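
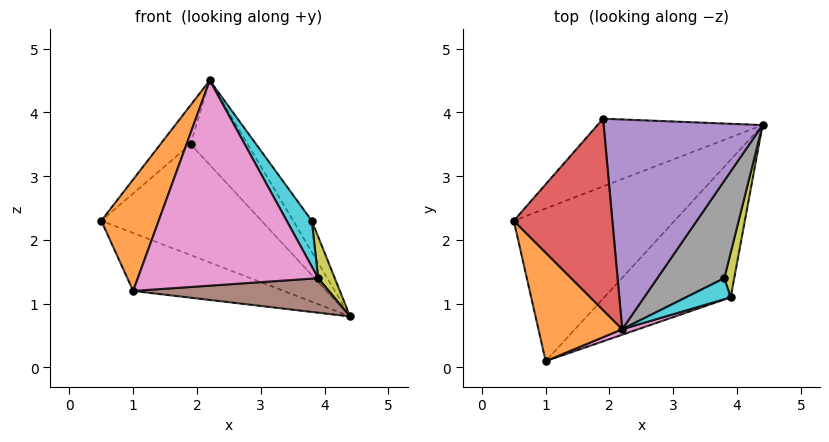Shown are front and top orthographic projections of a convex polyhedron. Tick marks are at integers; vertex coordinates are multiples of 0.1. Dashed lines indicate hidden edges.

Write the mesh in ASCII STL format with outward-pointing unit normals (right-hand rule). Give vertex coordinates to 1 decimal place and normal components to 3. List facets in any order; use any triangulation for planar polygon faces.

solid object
 facet normal -0.444 0.318 -0.838
  outer loop
   vertex 1.0 0.1 1.2
   vertex 0.5 2.3 2.3
   vertex 4.4 3.8 0.8
  endloop
 endfacet
 facet normal -0.851 -0.377 0.366
  outer loop
   vertex 2.2 0.6 4.5
   vertex 0.5 2.3 2.3
   vertex 1.0 0.1 1.2
  endloop
 endfacet
 facet normal -0.467 0.755 -0.461
  outer loop
   vertex 1.9 3.9 3.5
   vertex 4.4 3.8 0.8
   vertex 0.5 2.3 2.3
  endloop
 endfacet
 facet normal -0.730 0.137 0.670
  outer loop
   vertex 1.9 3.9 3.5
   vertex 0.5 2.3 2.3
   vertex 2.2 0.6 4.5
  endloop
 endfacet
 facet normal 0.713 0.262 0.650
  outer loop
   vertex 1.9 3.9 3.5
   vertex 2.2 0.6 4.5
   vertex 4.4 3.8 0.8
  endloop
 endfacet
 facet normal 0.149 -0.241 -0.959
  outer loop
   vertex 3.9 1.1 1.4
   vertex 1.0 0.1 1.2
   vertex 4.4 3.8 0.8
  endloop
 endfacet
 facet normal 0.324 -0.946 0.025
  outer loop
   vertex 3.9 1.1 1.4
   vertex 2.2 0.6 4.5
   vertex 1.0 0.1 1.2
  endloop
 endfacet
 facet normal 0.756 0.200 0.623
  outer loop
   vertex 3.8 1.4 2.3
   vertex 4.4 3.8 0.8
   vertex 2.2 0.6 4.5
  endloop
 endfacet
 facet normal 0.977 -0.146 0.157
  outer loop
   vertex 3.8 1.4 2.3
   vertex 3.9 1.1 1.4
   vertex 4.4 3.8 0.8
  endloop
 endfacet
 facet normal 0.717 -0.634 0.291
  outer loop
   vertex 3.8 1.4 2.3
   vertex 2.2 0.6 4.5
   vertex 3.9 1.1 1.4
  endloop
 endfacet
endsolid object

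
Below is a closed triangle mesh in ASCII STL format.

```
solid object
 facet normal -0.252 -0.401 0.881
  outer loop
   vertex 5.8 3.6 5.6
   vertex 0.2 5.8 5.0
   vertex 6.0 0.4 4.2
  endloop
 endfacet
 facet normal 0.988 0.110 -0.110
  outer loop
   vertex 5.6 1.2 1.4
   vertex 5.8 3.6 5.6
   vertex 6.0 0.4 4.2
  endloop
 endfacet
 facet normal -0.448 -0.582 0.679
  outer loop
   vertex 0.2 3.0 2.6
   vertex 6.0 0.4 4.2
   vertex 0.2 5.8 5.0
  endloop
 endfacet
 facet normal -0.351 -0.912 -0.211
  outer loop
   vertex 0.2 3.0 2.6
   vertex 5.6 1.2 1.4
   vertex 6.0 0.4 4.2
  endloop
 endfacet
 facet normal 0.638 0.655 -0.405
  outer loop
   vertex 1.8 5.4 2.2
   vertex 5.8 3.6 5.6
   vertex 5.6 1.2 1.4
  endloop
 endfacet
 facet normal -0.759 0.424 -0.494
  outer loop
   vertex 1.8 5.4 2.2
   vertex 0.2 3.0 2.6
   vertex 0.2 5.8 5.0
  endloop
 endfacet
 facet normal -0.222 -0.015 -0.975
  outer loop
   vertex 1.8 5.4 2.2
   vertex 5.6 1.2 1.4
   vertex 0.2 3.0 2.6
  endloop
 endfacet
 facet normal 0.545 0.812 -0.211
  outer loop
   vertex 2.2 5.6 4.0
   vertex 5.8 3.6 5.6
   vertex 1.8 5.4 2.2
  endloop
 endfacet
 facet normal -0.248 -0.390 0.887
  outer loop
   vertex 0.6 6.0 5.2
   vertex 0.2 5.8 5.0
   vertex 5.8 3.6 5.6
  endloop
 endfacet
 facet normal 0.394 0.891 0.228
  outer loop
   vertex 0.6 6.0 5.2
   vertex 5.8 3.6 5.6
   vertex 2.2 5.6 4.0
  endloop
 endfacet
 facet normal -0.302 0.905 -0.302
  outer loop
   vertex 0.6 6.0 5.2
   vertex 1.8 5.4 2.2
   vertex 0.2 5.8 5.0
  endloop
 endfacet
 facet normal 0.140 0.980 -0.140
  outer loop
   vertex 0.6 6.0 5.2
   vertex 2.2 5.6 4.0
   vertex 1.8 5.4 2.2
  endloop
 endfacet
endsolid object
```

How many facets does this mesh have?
12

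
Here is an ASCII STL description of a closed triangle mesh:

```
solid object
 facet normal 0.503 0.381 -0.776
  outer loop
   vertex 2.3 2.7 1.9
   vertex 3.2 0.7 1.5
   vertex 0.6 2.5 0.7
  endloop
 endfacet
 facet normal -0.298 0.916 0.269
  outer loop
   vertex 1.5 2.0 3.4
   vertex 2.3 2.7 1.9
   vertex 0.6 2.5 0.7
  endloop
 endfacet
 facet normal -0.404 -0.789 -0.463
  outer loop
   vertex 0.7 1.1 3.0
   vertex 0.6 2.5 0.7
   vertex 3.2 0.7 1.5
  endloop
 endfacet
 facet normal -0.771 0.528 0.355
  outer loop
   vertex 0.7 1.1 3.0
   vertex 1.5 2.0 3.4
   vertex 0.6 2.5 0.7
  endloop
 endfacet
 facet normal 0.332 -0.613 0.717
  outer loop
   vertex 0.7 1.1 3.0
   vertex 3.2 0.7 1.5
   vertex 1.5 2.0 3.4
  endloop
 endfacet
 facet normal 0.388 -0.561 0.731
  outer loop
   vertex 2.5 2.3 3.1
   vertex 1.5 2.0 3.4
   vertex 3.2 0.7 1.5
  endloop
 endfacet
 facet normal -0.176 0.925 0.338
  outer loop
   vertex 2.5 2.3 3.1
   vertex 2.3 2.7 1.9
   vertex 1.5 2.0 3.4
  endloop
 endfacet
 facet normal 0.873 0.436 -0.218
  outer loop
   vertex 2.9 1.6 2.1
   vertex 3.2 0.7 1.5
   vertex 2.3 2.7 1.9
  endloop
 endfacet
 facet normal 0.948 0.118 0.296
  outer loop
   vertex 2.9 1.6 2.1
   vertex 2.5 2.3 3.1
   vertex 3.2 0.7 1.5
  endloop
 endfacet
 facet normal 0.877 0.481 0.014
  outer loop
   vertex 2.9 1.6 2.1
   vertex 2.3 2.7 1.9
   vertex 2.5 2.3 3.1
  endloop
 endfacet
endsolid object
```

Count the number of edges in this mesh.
15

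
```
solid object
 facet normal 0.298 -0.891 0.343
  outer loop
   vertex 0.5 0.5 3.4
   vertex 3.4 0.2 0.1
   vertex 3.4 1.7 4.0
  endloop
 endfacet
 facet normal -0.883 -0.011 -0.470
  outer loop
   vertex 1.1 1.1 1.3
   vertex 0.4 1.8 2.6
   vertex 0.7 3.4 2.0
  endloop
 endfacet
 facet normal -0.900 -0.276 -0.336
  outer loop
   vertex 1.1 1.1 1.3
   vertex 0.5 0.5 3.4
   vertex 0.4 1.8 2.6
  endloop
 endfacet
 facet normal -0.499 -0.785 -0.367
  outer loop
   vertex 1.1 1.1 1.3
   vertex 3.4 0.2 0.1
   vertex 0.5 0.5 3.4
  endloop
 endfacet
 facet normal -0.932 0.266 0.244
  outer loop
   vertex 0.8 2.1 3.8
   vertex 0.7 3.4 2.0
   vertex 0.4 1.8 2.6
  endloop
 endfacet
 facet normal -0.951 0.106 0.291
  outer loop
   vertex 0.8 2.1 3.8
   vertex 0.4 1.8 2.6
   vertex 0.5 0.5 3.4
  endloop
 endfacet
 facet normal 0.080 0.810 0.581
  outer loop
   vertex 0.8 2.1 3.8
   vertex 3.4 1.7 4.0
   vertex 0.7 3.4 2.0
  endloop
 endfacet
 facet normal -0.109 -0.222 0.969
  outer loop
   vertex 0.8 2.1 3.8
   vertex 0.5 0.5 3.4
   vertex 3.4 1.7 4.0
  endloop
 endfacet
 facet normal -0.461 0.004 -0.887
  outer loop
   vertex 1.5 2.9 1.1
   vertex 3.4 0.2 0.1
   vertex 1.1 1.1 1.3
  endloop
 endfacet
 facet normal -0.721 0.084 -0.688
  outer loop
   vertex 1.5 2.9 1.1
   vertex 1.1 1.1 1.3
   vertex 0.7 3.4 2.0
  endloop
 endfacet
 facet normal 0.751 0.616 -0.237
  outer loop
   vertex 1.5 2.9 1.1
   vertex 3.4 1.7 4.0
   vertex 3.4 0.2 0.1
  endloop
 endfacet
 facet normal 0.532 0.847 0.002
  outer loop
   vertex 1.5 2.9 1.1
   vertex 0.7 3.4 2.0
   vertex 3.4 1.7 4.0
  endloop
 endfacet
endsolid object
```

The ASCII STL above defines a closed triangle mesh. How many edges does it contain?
18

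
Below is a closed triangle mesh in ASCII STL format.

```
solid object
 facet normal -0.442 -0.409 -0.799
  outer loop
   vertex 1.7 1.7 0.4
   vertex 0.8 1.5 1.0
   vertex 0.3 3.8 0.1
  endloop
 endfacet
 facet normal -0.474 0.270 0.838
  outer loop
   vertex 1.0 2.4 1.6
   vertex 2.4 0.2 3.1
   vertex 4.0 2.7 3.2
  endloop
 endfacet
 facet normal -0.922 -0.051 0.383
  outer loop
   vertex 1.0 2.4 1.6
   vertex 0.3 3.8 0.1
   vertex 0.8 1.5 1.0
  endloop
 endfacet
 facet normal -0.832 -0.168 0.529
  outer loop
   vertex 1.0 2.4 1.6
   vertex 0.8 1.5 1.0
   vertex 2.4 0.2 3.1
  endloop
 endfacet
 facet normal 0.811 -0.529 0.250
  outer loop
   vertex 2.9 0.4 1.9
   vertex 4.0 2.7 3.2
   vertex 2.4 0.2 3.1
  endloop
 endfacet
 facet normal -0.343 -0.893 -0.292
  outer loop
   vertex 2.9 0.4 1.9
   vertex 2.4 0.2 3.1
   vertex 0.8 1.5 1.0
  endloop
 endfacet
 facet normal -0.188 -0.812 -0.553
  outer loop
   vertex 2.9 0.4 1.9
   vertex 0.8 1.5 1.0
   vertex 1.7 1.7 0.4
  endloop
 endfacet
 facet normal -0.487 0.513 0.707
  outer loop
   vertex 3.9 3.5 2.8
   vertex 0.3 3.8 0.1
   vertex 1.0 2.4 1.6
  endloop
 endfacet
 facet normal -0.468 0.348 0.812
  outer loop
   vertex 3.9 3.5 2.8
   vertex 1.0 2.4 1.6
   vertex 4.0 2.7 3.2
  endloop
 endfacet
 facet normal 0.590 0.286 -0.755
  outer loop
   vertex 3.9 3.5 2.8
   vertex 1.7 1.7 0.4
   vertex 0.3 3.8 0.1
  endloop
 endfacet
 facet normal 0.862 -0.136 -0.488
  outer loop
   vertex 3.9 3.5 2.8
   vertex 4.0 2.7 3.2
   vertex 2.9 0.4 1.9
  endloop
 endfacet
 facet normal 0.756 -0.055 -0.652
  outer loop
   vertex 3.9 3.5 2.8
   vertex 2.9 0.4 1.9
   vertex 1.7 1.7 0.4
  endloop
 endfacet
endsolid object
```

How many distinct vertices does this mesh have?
8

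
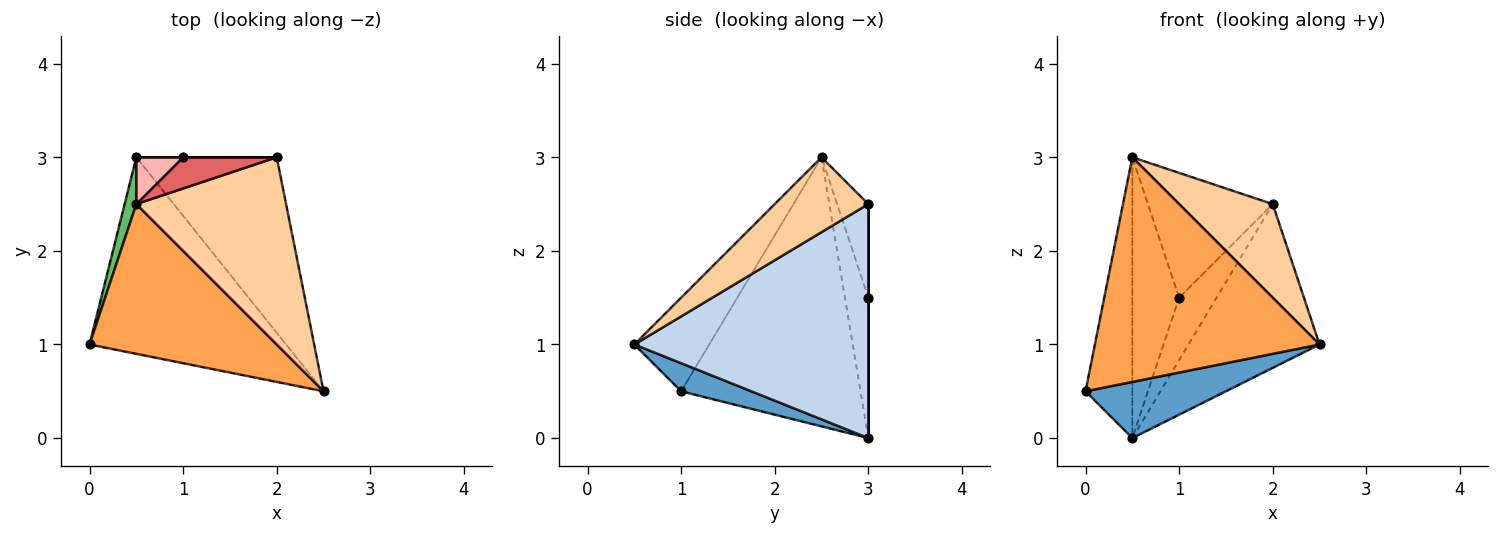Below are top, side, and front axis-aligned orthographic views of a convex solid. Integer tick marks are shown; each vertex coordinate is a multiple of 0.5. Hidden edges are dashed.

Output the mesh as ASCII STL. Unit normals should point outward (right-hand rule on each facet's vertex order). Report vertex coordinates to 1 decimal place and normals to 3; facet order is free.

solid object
 facet normal 0.136 -0.272 -0.953
  outer loop
   vertex 0.5 3.0 0.0
   vertex 2.5 0.5 1.0
   vertex 0.0 1.0 0.5
  endloop
 endfacet
 facet normal 0.773 0.433 -0.464
  outer loop
   vertex 0.5 3.0 0.0
   vertex 2.0 3.0 2.5
   vertex 2.5 0.5 1.0
  endloop
 endfacet
 facet normal -0.267 -0.802 0.535
  outer loop
   vertex 0.5 2.5 3.0
   vertex 0.0 1.0 0.5
   vertex 2.5 0.5 1.0
  endloop
 endfacet
 facet normal 0.408 -0.408 0.816
  outer loop
   vertex 0.5 2.5 3.0
   vertex 2.5 0.5 1.0
   vertex 2.0 3.0 2.5
  endloop
 endfacet
 facet normal -0.967 0.252 0.042
  outer loop
   vertex 0.5 2.5 3.0
   vertex 0.5 3.0 0.0
   vertex 0.0 1.0 0.5
  endloop
 endfacet
 facet normal 0.000 1.000 0.000
  outer loop
   vertex 1.0 3.0 1.5
   vertex 2.0 3.0 2.5
   vertex 0.5 3.0 0.0
  endloop
 endfacet
 facet normal -0.236 0.943 0.236
  outer loop
   vertex 1.0 3.0 1.5
   vertex 0.5 2.5 3.0
   vertex 2.0 3.0 2.5
  endloop
 endfacet
 facet normal -0.442 0.885 0.147
  outer loop
   vertex 1.0 3.0 1.5
   vertex 0.5 3.0 0.0
   vertex 0.5 2.5 3.0
  endloop
 endfacet
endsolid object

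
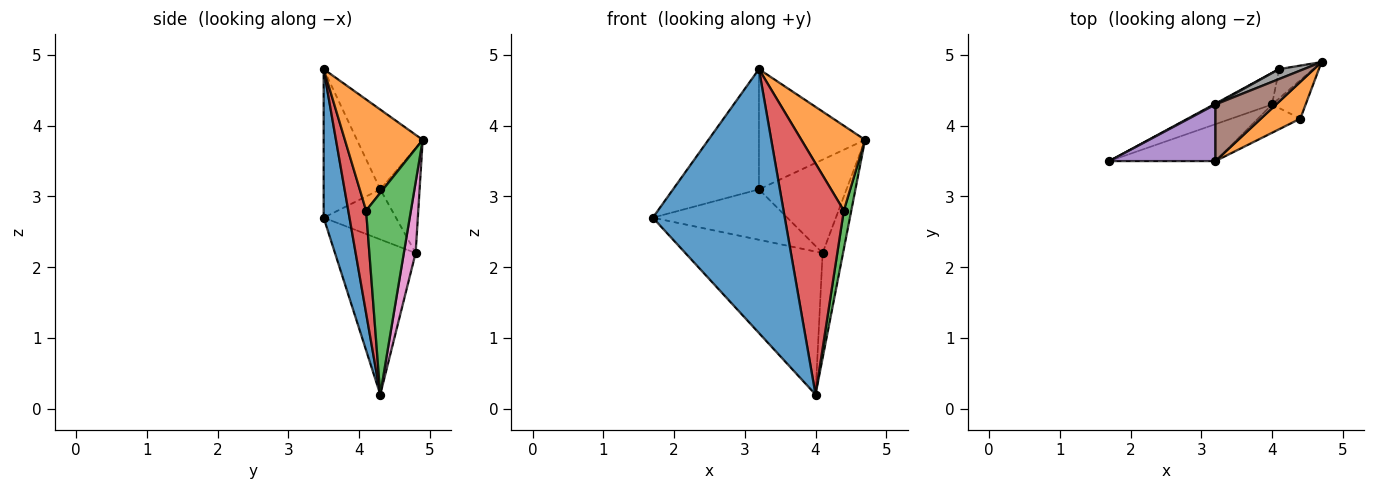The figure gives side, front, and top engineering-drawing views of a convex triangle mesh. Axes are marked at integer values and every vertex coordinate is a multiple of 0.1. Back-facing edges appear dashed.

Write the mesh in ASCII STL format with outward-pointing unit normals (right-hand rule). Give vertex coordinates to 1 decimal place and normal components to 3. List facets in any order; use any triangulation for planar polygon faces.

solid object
 facet normal 0.190 -0.972 -0.136
  outer loop
   vertex 4.0 4.3 0.2
   vertex 3.2 3.5 4.8
   vertex 1.7 3.5 2.7
  endloop
 endfacet
 facet normal 0.746 -0.611 0.265
  outer loop
   vertex 4.4 4.1 2.8
   vertex 4.7 4.9 3.8
   vertex 3.2 3.5 4.8
  endloop
 endfacet
 facet normal 0.973 -0.162 -0.162
  outer loop
   vertex 4.4 4.1 2.8
   vertex 4.0 4.3 0.2
   vertex 4.7 4.9 3.8
  endloop
 endfacet
 facet normal 0.282 -0.952 -0.117
  outer loop
   vertex 4.4 4.1 2.8
   vertex 3.2 3.5 4.8
   vertex 4.0 4.3 0.2
  endloop
 endfacet
 facet normal -0.512 0.777 0.366
  outer loop
   vertex 3.2 4.3 3.1
   vertex 1.7 3.5 2.7
   vertex 3.2 3.5 4.8
  endloop
 endfacet
 facet normal -0.489 0.789 0.371
  outer loop
   vertex 3.2 4.3 3.1
   vertex 3.2 3.5 4.8
   vertex 4.7 4.9 3.8
  endloop
 endfacet
 facet normal 0.486 0.842 -0.235
  outer loop
   vertex 4.1 4.8 2.2
   vertex 4.7 4.9 3.8
   vertex 4.0 4.3 0.2
  endloop
 endfacet
 facet normal -0.408 0.908 0.096
  outer loop
   vertex 4.1 4.8 2.2
   vertex 3.2 4.3 3.1
   vertex 4.7 4.9 3.8
  endloop
 endfacet
 facet normal -0.498 0.847 -0.187
  outer loop
   vertex 4.1 4.8 2.2
   vertex 4.0 4.3 0.2
   vertex 1.7 3.5 2.7
  endloop
 endfacet
 facet normal -0.474 0.881 0.015
  outer loop
   vertex 4.1 4.8 2.2
   vertex 1.7 3.5 2.7
   vertex 3.2 4.3 3.1
  endloop
 endfacet
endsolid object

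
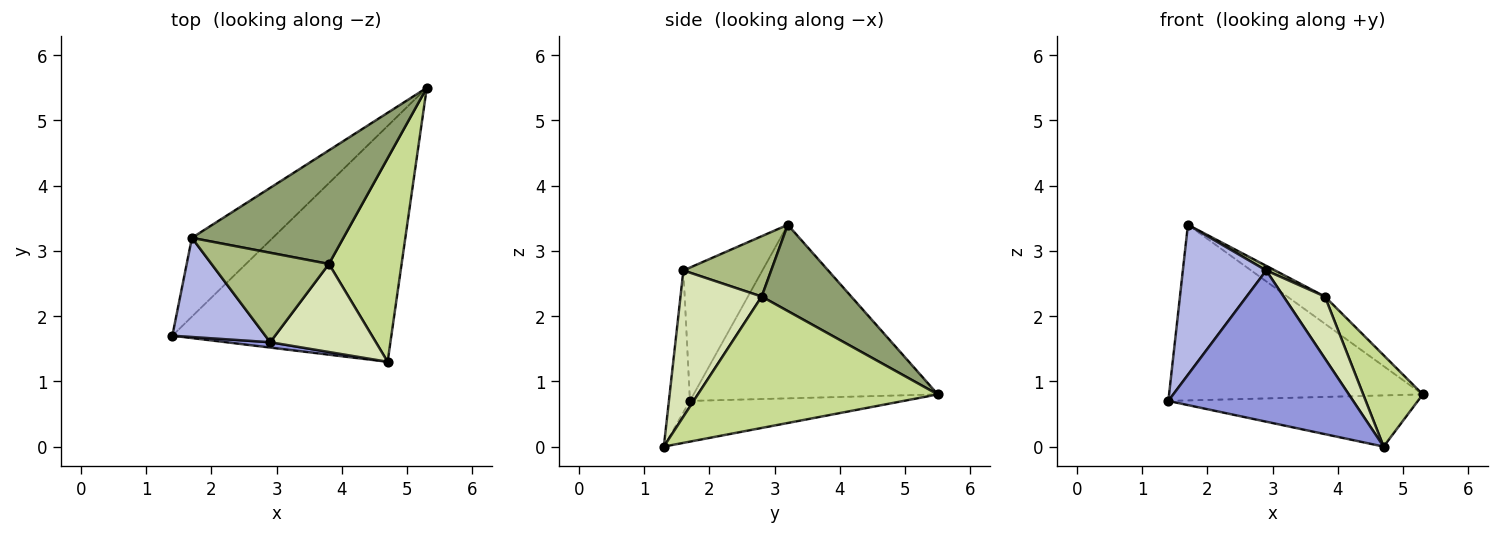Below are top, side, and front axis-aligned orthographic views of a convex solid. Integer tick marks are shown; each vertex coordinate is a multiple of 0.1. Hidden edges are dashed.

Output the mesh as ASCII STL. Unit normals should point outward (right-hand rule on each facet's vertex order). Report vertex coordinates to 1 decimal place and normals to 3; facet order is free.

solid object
 facet normal -0.179 0.209 -0.962
  outer loop
   vertex 4.7 1.3 0.0
   vertex 1.4 1.7 0.7
   vertex 5.3 5.5 0.8
  endloop
 endfacet
 facet normal -0.660 0.685 -0.307
  outer loop
   vertex 1.7 3.2 3.4
   vertex 5.3 5.5 0.8
   vertex 1.4 1.7 0.7
  endloop
 endfacet
 facet normal -0.113 -0.993 0.035
  outer loop
   vertex 2.9 1.6 2.7
   vertex 1.4 1.7 0.7
   vertex 4.7 1.3 0.0
  endloop
 endfacet
 facet normal -0.620 -0.654 0.432
  outer loop
   vertex 2.9 1.6 2.7
   vertex 1.7 3.2 3.4
   vertex 1.4 1.7 0.7
  endloop
 endfacet
 facet normal 0.484 0.204 0.851
  outer loop
   vertex 3.8 2.8 2.3
   vertex 5.3 5.5 0.8
   vertex 1.7 3.2 3.4
  endloop
 endfacet
 facet normal 0.457 -0.046 0.888
  outer loop
   vertex 3.8 2.8 2.3
   vertex 1.7 3.2 3.4
   vertex 2.9 1.6 2.7
  endloop
 endfacet
 facet normal 0.855 -0.212 0.473
  outer loop
   vertex 3.8 2.8 2.3
   vertex 4.7 1.3 0.0
   vertex 5.3 5.5 0.8
  endloop
 endfacet
 facet normal 0.749 -0.381 0.542
  outer loop
   vertex 3.8 2.8 2.3
   vertex 2.9 1.6 2.7
   vertex 4.7 1.3 0.0
  endloop
 endfacet
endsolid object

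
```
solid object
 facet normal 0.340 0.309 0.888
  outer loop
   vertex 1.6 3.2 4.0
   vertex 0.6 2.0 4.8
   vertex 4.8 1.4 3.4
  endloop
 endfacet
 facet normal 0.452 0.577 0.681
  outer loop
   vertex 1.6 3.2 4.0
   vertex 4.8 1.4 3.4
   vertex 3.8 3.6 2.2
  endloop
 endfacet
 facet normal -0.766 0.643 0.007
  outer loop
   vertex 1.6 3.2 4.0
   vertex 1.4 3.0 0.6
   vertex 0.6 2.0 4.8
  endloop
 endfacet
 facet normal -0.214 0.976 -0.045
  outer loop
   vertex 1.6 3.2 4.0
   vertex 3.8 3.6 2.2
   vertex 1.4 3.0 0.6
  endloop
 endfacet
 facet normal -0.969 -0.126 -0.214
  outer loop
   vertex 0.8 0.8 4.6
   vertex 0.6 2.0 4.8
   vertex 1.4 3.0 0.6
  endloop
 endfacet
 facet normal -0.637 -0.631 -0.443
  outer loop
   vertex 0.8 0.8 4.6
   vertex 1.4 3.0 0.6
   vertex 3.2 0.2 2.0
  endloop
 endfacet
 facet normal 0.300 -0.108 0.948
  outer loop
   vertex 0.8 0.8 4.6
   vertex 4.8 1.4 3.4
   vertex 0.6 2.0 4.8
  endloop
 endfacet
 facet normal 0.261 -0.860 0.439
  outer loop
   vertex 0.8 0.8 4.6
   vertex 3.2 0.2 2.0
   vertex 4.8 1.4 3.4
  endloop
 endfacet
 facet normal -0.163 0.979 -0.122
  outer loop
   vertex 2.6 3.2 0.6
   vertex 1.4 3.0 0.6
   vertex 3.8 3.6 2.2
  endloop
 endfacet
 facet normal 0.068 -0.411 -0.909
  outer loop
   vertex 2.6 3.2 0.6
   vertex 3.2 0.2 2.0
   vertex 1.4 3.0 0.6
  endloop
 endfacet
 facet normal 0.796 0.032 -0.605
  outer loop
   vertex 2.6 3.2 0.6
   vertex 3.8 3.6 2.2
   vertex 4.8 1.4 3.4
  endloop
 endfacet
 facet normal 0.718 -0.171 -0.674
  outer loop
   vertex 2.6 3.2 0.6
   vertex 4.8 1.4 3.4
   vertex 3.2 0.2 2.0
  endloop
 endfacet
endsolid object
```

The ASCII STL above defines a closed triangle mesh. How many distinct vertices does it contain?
8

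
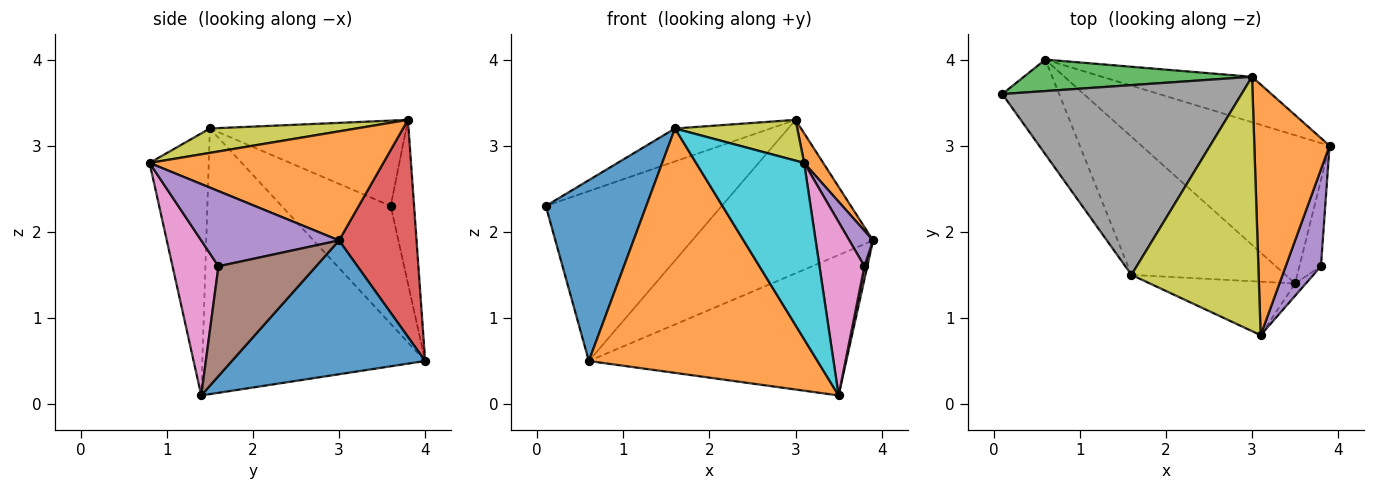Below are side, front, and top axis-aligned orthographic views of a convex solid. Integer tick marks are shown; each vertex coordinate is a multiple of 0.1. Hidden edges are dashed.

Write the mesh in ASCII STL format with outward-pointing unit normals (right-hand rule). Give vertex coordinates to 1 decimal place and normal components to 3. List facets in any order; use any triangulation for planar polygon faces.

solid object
 facet normal 0.459 0.611 -0.645
  outer loop
   vertex 0.6 4.0 0.5
   vertex 3.9 3.0 1.9
   vertex 3.5 1.4 0.1
  endloop
 endfacet
 facet normal 0.821 -0.067 0.566
  outer loop
   vertex 3.0 3.8 3.3
   vertex 3.1 0.8 2.8
   vertex 3.9 3.0 1.9
  endloop
 endfacet
 facet normal -0.130 0.975 0.181
  outer loop
   vertex 3.0 3.8 3.3
   vertex 0.6 4.0 0.5
   vertex 0.1 3.6 2.3
  endloop
 endfacet
 facet normal 0.380 0.887 -0.262
  outer loop
   vertex 3.0 3.8 3.3
   vertex 3.9 3.0 1.9
   vertex 0.6 4.0 0.5
  endloop
 endfacet
 facet normal 0.895 -0.154 0.419
  outer loop
   vertex 3.8 1.6 1.6
   vertex 3.9 3.0 1.9
   vertex 3.1 0.8 2.8
  endloop
 endfacet
 facet normal 0.981 -0.029 -0.192
  outer loop
   vertex 3.8 1.6 1.6
   vertex 3.5 1.4 0.1
   vertex 3.9 3.0 1.9
  endloop
 endfacet
 facet normal 0.714 -0.699 -0.050
  outer loop
   vertex 3.8 1.6 1.6
   vertex 3.1 0.8 2.8
   vertex 3.5 1.4 0.1
  endloop
 endfacet
 facet normal -0.332 0.161 0.929
  outer loop
   vertex 1.6 1.5 3.2
   vertex 3.0 3.8 3.3
   vertex 0.1 3.6 2.3
  endloop
 endfacet
 facet normal 0.186 -0.155 0.970
  outer loop
   vertex 1.6 1.5 3.2
   vertex 3.1 0.8 2.8
   vertex 3.0 3.8 3.3
  endloop
 endfacet
 facet normal -0.464 -0.848 -0.257
  outer loop
   vertex 1.6 1.5 3.2
   vertex 3.5 1.4 0.1
   vertex 3.1 0.8 2.8
  endloop
 endfacet
 facet normal -0.693 -0.638 -0.334
  outer loop
   vertex 1.6 1.5 3.2
   vertex 0.1 3.6 2.3
   vertex 0.6 4.0 0.5
  endloop
 endfacet
 facet normal -0.647 -0.664 -0.375
  outer loop
   vertex 1.6 1.5 3.2
   vertex 0.6 4.0 0.5
   vertex 3.5 1.4 0.1
  endloop
 endfacet
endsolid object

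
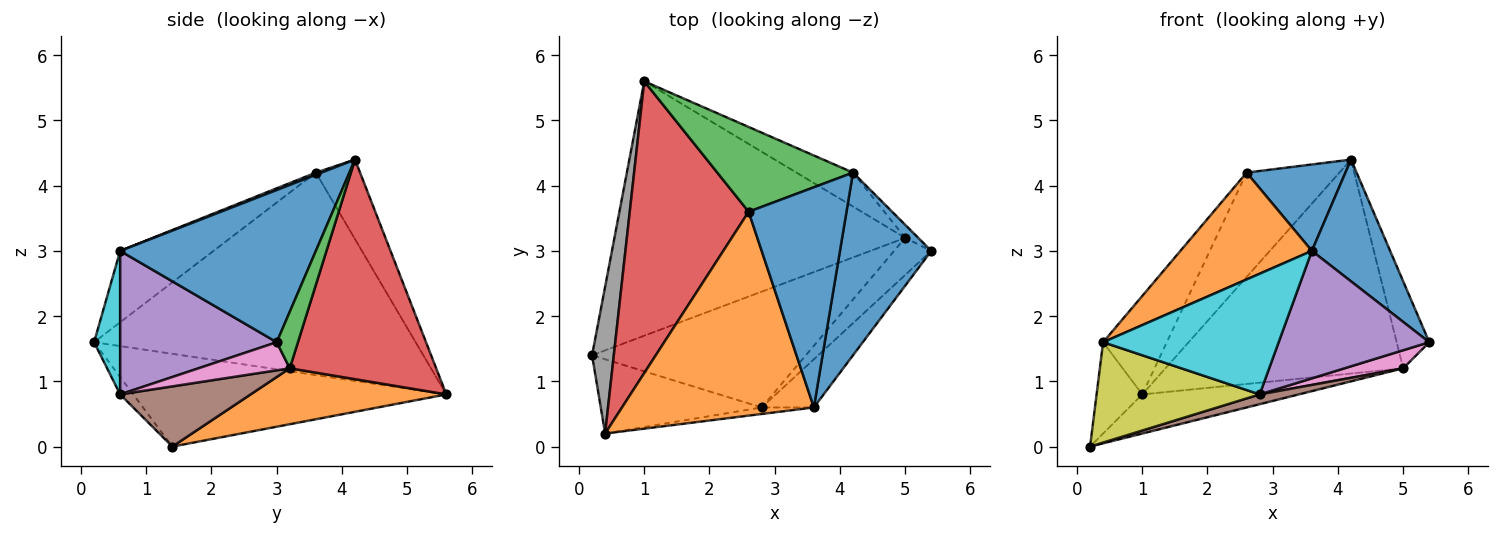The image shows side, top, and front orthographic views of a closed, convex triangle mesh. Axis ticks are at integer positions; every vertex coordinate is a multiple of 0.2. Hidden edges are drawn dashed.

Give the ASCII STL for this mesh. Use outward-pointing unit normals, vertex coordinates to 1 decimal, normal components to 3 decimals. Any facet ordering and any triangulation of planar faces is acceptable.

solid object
 facet normal 0.811 -0.324 0.487
  outer loop
   vertex 3.6 0.6 3.0
   vertex 5.4 3.0 1.6
   vertex 4.2 4.2 4.4
  endloop
 endfacet
 facet normal 0.187 0.149 -0.971
  outer loop
   vertex 5.0 3.2 1.2
   vertex 0.2 1.4 0.0
   vertex 1.0 5.6 0.8
  endloop
 endfacet
 facet normal 0.541 0.832 -0.125
  outer loop
   vertex 5.0 3.2 1.2
   vertex 4.2 4.2 4.4
   vertex 5.4 3.0 1.6
  endloop
 endfacet
 facet normal 0.520 0.844 -0.134
  outer loop
   vertex 5.0 3.2 1.2
   vertex 1.0 5.6 0.8
   vertex 4.2 4.2 4.4
  endloop
 endfacet
 facet normal 0.697 -0.671 -0.253
  outer loop
   vertex 2.8 0.6 0.8
   vertex 5.4 3.0 1.6
   vertex 3.6 0.6 3.0
  endloop
 endfacet
 facet normal 0.270 -0.081 -0.959
  outer loop
   vertex 2.8 0.6 0.8
   vertex 0.2 1.4 0.0
   vertex 5.0 3.2 1.2
  endloop
 endfacet
 facet normal 0.563 -0.362 -0.743
  outer loop
   vertex 2.8 0.6 0.8
   vertex 5.0 3.2 1.2
   vertex 5.4 3.0 1.6
  endloop
 endfacet
 facet normal -0.964 0.141 0.226
  outer loop
   vertex 0.4 0.2 1.6
   vertex 1.0 5.6 0.8
   vertex 0.2 1.4 0.0
  endloop
 endfacet
 facet normal -0.064 -0.802 -0.594
  outer loop
   vertex 0.4 0.2 1.6
   vertex 0.2 1.4 0.0
   vertex 2.8 0.6 0.8
  endloop
 endfacet
 facet normal 0.147 -0.988 -0.053
  outer loop
   vertex 0.4 0.2 1.6
   vertex 2.8 0.6 0.8
   vertex 3.6 0.6 3.0
  endloop
 endfacet
 facet normal 0.021 -0.365 0.931
  outer loop
   vertex 2.6 3.6 4.2
   vertex 3.6 0.6 3.0
   vertex 4.2 4.2 4.4
  endloop
 endfacet
 facet normal -0.313 -0.441 0.841
  outer loop
   vertex 2.6 3.6 4.2
   vertex 0.4 0.2 1.6
   vertex 3.6 0.6 3.0
  endloop
 endfacet
 facet normal -0.347 0.728 0.591
  outer loop
   vertex 2.6 3.6 4.2
   vertex 4.2 4.2 4.4
   vertex 1.0 5.6 0.8
  endloop
 endfacet
 facet normal -0.850 0.168 0.499
  outer loop
   vertex 2.6 3.6 4.2
   vertex 1.0 5.6 0.8
   vertex 0.4 0.2 1.6
  endloop
 endfacet
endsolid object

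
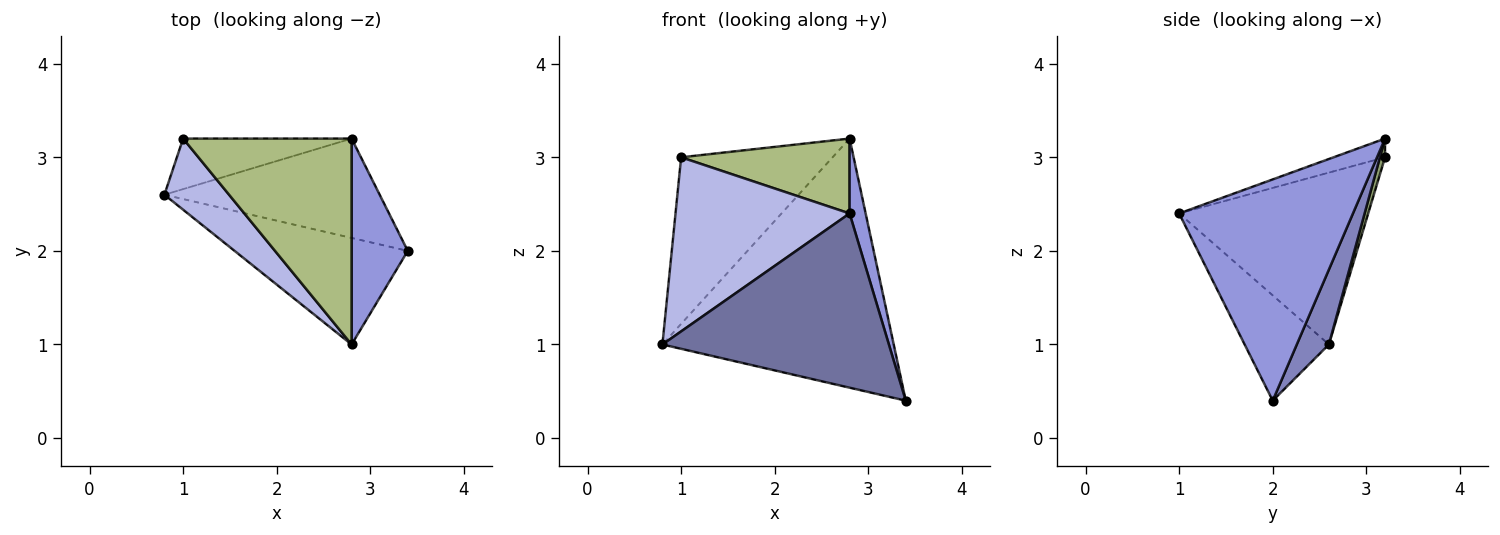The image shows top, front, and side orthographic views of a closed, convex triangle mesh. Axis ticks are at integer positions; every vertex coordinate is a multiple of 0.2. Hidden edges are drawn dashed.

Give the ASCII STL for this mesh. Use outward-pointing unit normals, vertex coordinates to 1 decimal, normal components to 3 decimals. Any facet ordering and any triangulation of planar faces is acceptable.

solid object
 facet normal -0.302 -0.813 -0.497
  outer loop
   vertex 2.8 1.0 2.4
   vertex 0.8 2.6 1.0
   vertex 3.4 2.0 0.4
  endloop
 endfacet
 facet normal 0.128 0.921 -0.367
  outer loop
   vertex 2.8 3.2 3.2
   vertex 3.4 2.0 0.4
   vertex 0.8 2.6 1.0
  endloop
 endfacet
 facet normal 0.965 -0.089 0.245
  outer loop
   vertex 2.8 3.2 3.2
   vertex 2.8 1.0 2.4
   vertex 3.4 2.0 0.4
  endloop
 endfacet
 facet normal -0.709 -0.653 0.267
  outer loop
   vertex 1.0 3.2 3.0
   vertex 0.8 2.6 1.0
   vertex 2.8 1.0 2.4
  endloop
 endfacet
 facet normal 0.032 0.956 -0.290
  outer loop
   vertex 1.0 3.2 3.0
   vertex 2.8 3.2 3.2
   vertex 0.8 2.6 1.0
  endloop
 endfacet
 facet normal -0.104 -0.340 0.935
  outer loop
   vertex 1.0 3.2 3.0
   vertex 2.8 1.0 2.4
   vertex 2.8 3.2 3.2
  endloop
 endfacet
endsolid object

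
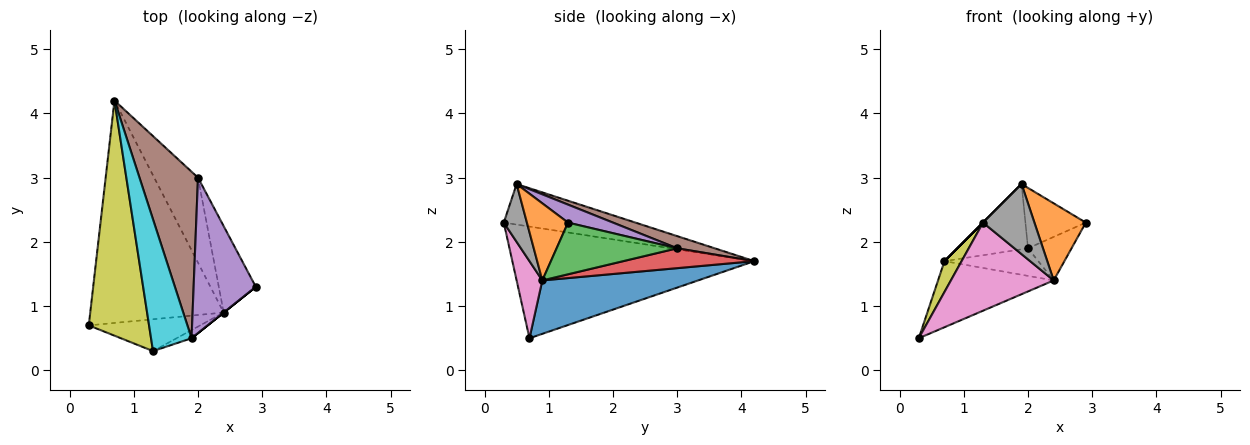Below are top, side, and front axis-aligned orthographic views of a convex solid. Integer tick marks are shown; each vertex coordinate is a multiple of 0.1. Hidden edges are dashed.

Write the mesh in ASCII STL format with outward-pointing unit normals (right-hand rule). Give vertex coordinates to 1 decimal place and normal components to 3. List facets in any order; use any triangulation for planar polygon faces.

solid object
 facet normal 0.358 0.266 -0.895
  outer loop
   vertex 2.4 0.9 1.4
   vertex 0.3 0.7 0.5
   vertex 0.7 4.2 1.7
  endloop
 endfacet
 facet normal 0.625 -0.781 0.000
  outer loop
   vertex 2.4 0.9 1.4
   vertex 2.9 1.3 2.3
   vertex 1.9 0.5 2.9
  endloop
 endfacet
 facet normal 0.780 0.282 -0.559
  outer loop
   vertex 2.0 3.0 1.9
   vertex 2.9 1.3 2.3
   vertex 2.4 0.9 1.4
  endloop
 endfacet
 facet normal 0.396 0.283 -0.873
  outer loop
   vertex 2.0 3.0 1.9
   vertex 2.4 0.9 1.4
   vertex 0.7 4.2 1.7
  endloop
 endfacet
 facet normal 0.260 0.350 0.900
  outer loop
   vertex 2.0 3.0 1.9
   vertex 1.9 0.5 2.9
   vertex 2.9 1.3 2.3
  endloop
 endfacet
 facet normal 0.190 0.358 0.914
  outer loop
   vertex 2.0 3.0 1.9
   vertex 0.7 4.2 1.7
   vertex 1.9 0.5 2.9
  endloop
 endfacet
 facet normal 0.229 -0.916 -0.331
  outer loop
   vertex 1.3 0.3 2.3
   vertex 0.3 0.7 0.5
   vertex 2.4 0.9 1.4
  endloop
 endfacet
 facet normal 0.408 -0.907 -0.106
  outer loop
   vertex 1.3 0.3 2.3
   vertex 2.4 0.9 1.4
   vertex 1.9 0.5 2.9
  endloop
 endfacet
 facet normal -0.878 -0.062 0.474
  outer loop
   vertex 1.3 0.3 2.3
   vertex 0.7 4.2 1.7
   vertex 0.3 0.7 0.5
  endloop
 endfacet
 facet normal -0.707 0.000 0.707
  outer loop
   vertex 1.3 0.3 2.3
   vertex 1.9 0.5 2.9
   vertex 0.7 4.2 1.7
  endloop
 endfacet
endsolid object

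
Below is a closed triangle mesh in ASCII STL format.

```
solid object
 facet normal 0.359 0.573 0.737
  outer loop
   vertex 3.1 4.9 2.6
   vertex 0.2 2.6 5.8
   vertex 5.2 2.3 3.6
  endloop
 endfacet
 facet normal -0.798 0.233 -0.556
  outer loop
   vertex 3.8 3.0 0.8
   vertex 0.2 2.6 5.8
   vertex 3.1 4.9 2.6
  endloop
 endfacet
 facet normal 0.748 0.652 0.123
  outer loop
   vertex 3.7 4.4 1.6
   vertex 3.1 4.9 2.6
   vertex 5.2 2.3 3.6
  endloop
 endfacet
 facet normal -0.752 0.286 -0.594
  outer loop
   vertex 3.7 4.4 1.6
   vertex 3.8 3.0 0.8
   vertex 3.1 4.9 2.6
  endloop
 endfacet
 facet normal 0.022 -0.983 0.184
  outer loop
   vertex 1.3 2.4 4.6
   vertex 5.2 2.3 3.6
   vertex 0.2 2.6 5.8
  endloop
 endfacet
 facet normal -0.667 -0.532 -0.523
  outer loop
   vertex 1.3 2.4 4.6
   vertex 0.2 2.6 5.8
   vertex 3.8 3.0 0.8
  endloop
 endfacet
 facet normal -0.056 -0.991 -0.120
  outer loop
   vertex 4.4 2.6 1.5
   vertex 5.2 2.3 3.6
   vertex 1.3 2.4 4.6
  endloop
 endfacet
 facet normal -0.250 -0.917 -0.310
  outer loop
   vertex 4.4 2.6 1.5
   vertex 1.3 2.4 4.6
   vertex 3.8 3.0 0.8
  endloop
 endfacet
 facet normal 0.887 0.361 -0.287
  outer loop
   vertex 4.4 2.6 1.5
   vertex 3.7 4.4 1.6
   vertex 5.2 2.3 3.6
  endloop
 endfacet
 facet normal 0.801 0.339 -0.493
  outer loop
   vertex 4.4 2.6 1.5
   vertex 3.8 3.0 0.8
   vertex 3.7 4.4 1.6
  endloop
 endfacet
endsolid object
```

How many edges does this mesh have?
15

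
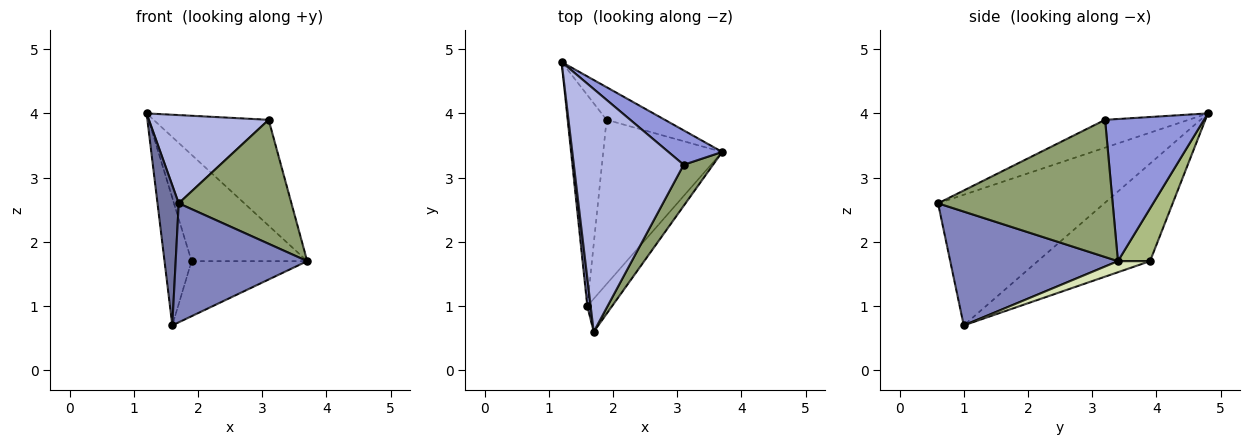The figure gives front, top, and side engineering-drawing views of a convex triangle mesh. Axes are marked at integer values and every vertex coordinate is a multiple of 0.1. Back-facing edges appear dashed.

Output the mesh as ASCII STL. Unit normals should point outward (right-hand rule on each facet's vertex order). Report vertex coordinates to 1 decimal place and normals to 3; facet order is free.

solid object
 facet normal -0.992 -0.127 0.026
  outer loop
   vertex 1.6 1.0 0.7
   vertex 1.7 0.6 2.6
   vertex 1.2 4.8 4.0
  endloop
 endfacet
 facet normal 0.776 -0.608 -0.169
  outer loop
   vertex 1.6 1.0 0.7
   vertex 3.7 3.4 1.7
   vertex 1.7 0.6 2.6
  endloop
 endfacet
 facet normal 0.633 0.736 0.240
  outer loop
   vertex 3.1 3.2 3.9
   vertex 3.7 3.4 1.7
   vertex 1.2 4.8 4.0
  endloop
 endfacet
 facet normal -0.232 -0.332 0.914
  outer loop
   vertex 3.1 3.2 3.9
   vertex 1.2 4.8 4.0
   vertex 1.7 0.6 2.6
  endloop
 endfacet
 facet normal 0.827 -0.534 0.177
  outer loop
   vertex 3.1 3.2 3.9
   vertex 1.7 0.6 2.6
   vertex 3.7 3.4 1.7
  endloop
 endfacet
 facet normal 0.257 0.924 -0.283
  outer loop
   vertex 1.9 3.9 1.7
   vertex 1.2 4.8 4.0
   vertex 3.7 3.4 1.7
  endloop
 endfacet
 facet normal -0.907 0.218 -0.361
  outer loop
   vertex 1.9 3.9 1.7
   vertex 1.6 1.0 0.7
   vertex 1.2 4.8 4.0
  endloop
 endfacet
 facet normal 0.088 0.317 -0.944
  outer loop
   vertex 1.9 3.9 1.7
   vertex 3.7 3.4 1.7
   vertex 1.6 1.0 0.7
  endloop
 endfacet
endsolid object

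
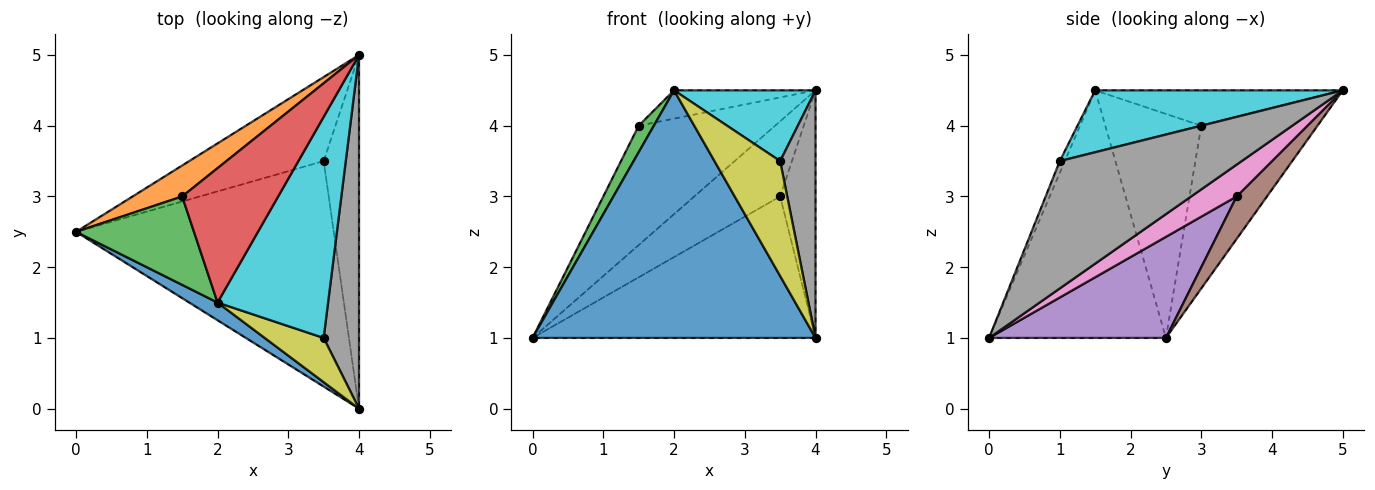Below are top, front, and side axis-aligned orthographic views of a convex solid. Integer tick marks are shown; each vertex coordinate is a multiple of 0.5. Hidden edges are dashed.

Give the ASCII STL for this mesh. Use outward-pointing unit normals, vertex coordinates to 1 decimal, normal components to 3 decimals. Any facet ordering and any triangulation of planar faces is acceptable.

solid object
 facet normal -0.529 -0.846 0.060
  outer loop
   vertex 2.0 1.5 4.5
   vertex 0.0 2.5 1.0
   vertex 4.0 0.0 1.0
  endloop
 endfacet
 facet normal -0.636 0.747 0.194
  outer loop
   vertex 1.5 3.0 4.0
   vertex 4.0 5.0 4.5
   vertex 0.0 2.5 1.0
  endloop
 endfacet
 facet normal -0.876 -0.138 0.461
  outer loop
   vertex 1.5 3.0 4.0
   vertex 0.0 2.5 1.0
   vertex 2.0 1.5 4.5
  endloop
 endfacet
 facet normal -0.339 0.194 0.921
  outer loop
   vertex 1.5 3.0 4.0
   vertex 2.0 1.5 4.5
   vertex 4.0 5.0 4.5
  endloop
 endfacet
 facet normal 0.315 0.504 -0.804
  outer loop
   vertex 3.5 3.5 3.0
   vertex 4.0 0.0 1.0
   vertex 0.0 2.5 1.0
  endloop
 endfacet
 facet normal 0.229 0.649 -0.725
  outer loop
   vertex 3.5 3.5 3.0
   vertex 0.0 2.5 1.0
   vertex 4.0 5.0 4.5
  endloop
 endfacet
 facet normal 0.593 0.462 -0.659
  outer loop
   vertex 3.5 3.5 3.0
   vertex 4.0 5.0 4.5
   vertex 4.0 0.0 1.0
  endloop
 endfacet
 facet normal 0.947 -0.184 0.263
  outer loop
   vertex 3.5 1.0 3.5
   vertex 4.0 0.0 1.0
   vertex 4.0 5.0 4.5
  endloop
 endfacet
 facet normal -0.072 -0.931 0.358
  outer loop
   vertex 3.5 1.0 3.5
   vertex 2.0 1.5 4.5
   vertex 4.0 0.0 1.0
  endloop
 endfacet
 facet normal 0.471 -0.269 0.840
  outer loop
   vertex 3.5 1.0 3.5
   vertex 4.0 5.0 4.5
   vertex 2.0 1.5 4.5
  endloop
 endfacet
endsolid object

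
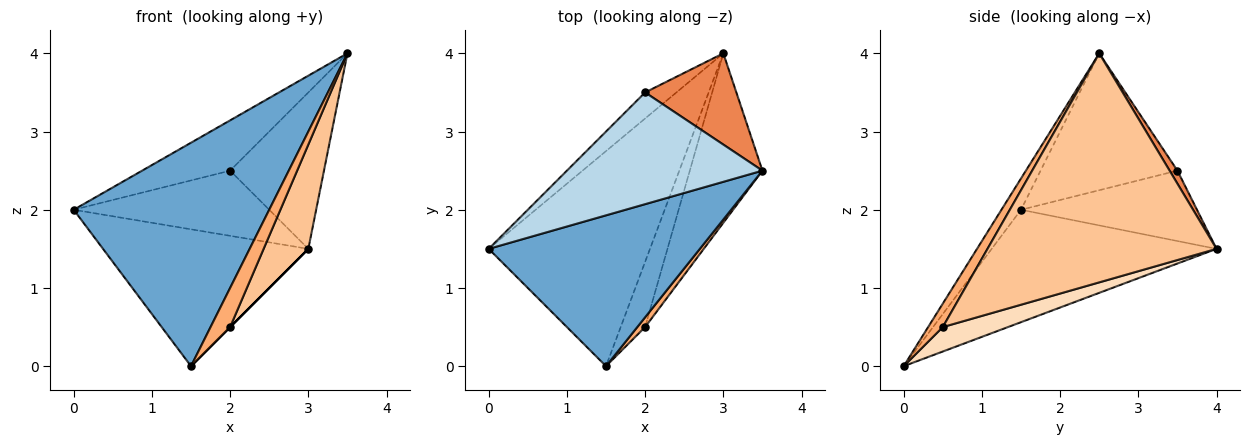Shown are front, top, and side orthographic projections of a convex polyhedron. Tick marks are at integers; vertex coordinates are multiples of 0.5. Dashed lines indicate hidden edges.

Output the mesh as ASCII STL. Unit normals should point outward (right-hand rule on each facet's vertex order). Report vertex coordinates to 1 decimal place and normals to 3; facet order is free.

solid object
 facet normal -0.083 -0.826 0.558
  outer loop
   vertex 1.5 0.0 0.0
   vertex 3.5 2.5 4.0
   vertex 0.0 1.5 2.0
  endloop
 endfacet
 facet normal -0.507 0.463 -0.727
  outer loop
   vertex 3.0 4.0 1.5
   vertex 1.5 0.0 0.0
   vertex 0.0 1.5 2.0
  endloop
 endfacet
 facet normal -0.538 0.346 0.769
  outer loop
   vertex 2.0 3.5 2.5
   vertex 0.0 1.5 2.0
   vertex 3.5 2.5 4.0
  endloop
 endfacet
 facet normal -0.641 0.712 -0.285
  outer loop
   vertex 2.0 3.5 2.5
   vertex 3.0 4.0 1.5
   vertex 0.0 1.5 2.0
  endloop
 endfacet
 facet normal 0.072 0.862 0.503
  outer loop
   vertex 2.0 3.5 2.5
   vertex 3.5 2.5 4.0
   vertex 3.0 4.0 1.5
  endloop
 endfacet
 facet normal 0.588 -0.784 0.196
  outer loop
   vertex 2.0 0.5 0.5
   vertex 3.5 2.5 4.0
   vertex 1.5 0.0 0.0
  endloop
 endfacet
 facet normal 0.937 -0.183 -0.297
  outer loop
   vertex 2.0 0.5 0.5
   vertex 3.0 4.0 1.5
   vertex 3.5 2.5 4.0
  endloop
 endfacet
 facet normal 0.707 0.000 -0.707
  outer loop
   vertex 2.0 0.5 0.5
   vertex 1.5 0.0 0.0
   vertex 3.0 4.0 1.5
  endloop
 endfacet
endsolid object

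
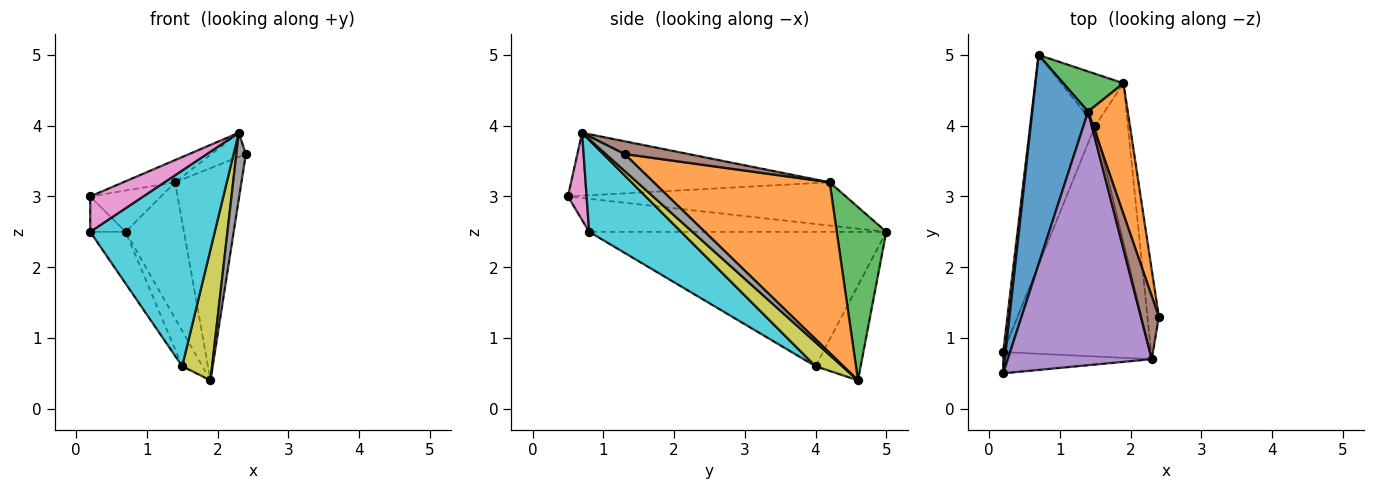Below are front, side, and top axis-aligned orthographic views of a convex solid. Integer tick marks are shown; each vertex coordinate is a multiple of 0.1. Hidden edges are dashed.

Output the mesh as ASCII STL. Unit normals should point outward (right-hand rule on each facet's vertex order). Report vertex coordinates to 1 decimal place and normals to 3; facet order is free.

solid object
 facet normal -0.605 0.154 0.781
  outer loop
   vertex 1.4 4.2 3.2
   vertex 0.7 5.0 2.5
   vertex 0.2 0.5 3.0
  endloop
 endfacet
 facet normal 0.914 0.345 0.213
  outer loop
   vertex 1.4 4.2 3.2
   vertex 2.4 1.3 3.6
   vertex 1.9 4.6 0.4
  endloop
 endfacet
 facet normal 0.631 0.744 0.219
  outer loop
   vertex 1.4 4.2 3.2
   vertex 1.9 4.6 0.4
   vertex 0.7 5.0 2.5
  endloop
 endfacet
 facet normal -0.990 0.118 0.071
  outer loop
   vertex 0.2 0.8 2.5
   vertex 0.2 0.5 3.0
   vertex 0.7 5.0 2.5
  endloop
 endfacet
 facet normal -0.399 0.080 0.913
  outer loop
   vertex 2.3 0.7 3.9
   vertex 1.4 4.2 3.2
   vertex 0.2 0.5 3.0
  endloop
 endfacet
 facet normal 0.552 0.298 0.779
  outer loop
   vertex 2.3 0.7 3.9
   vertex 2.4 1.3 3.6
   vertex 1.4 4.2 3.2
  endloop
 endfacet
 facet normal 0.289 -0.821 -0.493
  outer loop
   vertex 2.3 0.7 3.9
   vertex 0.2 0.5 3.0
   vertex 0.2 0.8 2.5
  endloop
 endfacet
 facet normal 0.764 -0.386 -0.517
  outer loop
   vertex 2.3 0.7 3.9
   vertex 1.9 4.6 0.4
   vertex 2.4 1.3 3.6
  endloop
 endfacet
 facet normal 0.493 -0.553 -0.672
  outer loop
   vertex 1.5 4.0 0.6
   vertex 1.9 4.6 0.4
   vertex 2.3 0.7 3.9
  endloop
 endfacet
 facet normal 0.431 -0.584 -0.688
  outer loop
   vertex 1.5 4.0 0.6
   vertex 2.3 0.7 3.9
   vertex 0.2 0.8 2.5
  endloop
 endfacet
 facet normal -0.783 0.351 -0.514
  outer loop
   vertex 1.5 4.0 0.6
   vertex 0.7 5.0 2.5
   vertex 1.9 4.6 0.4
  endloop
 endfacet
 facet normal -0.895 0.107 -0.433
  outer loop
   vertex 1.5 4.0 0.6
   vertex 0.2 0.8 2.5
   vertex 0.7 5.0 2.5
  endloop
 endfacet
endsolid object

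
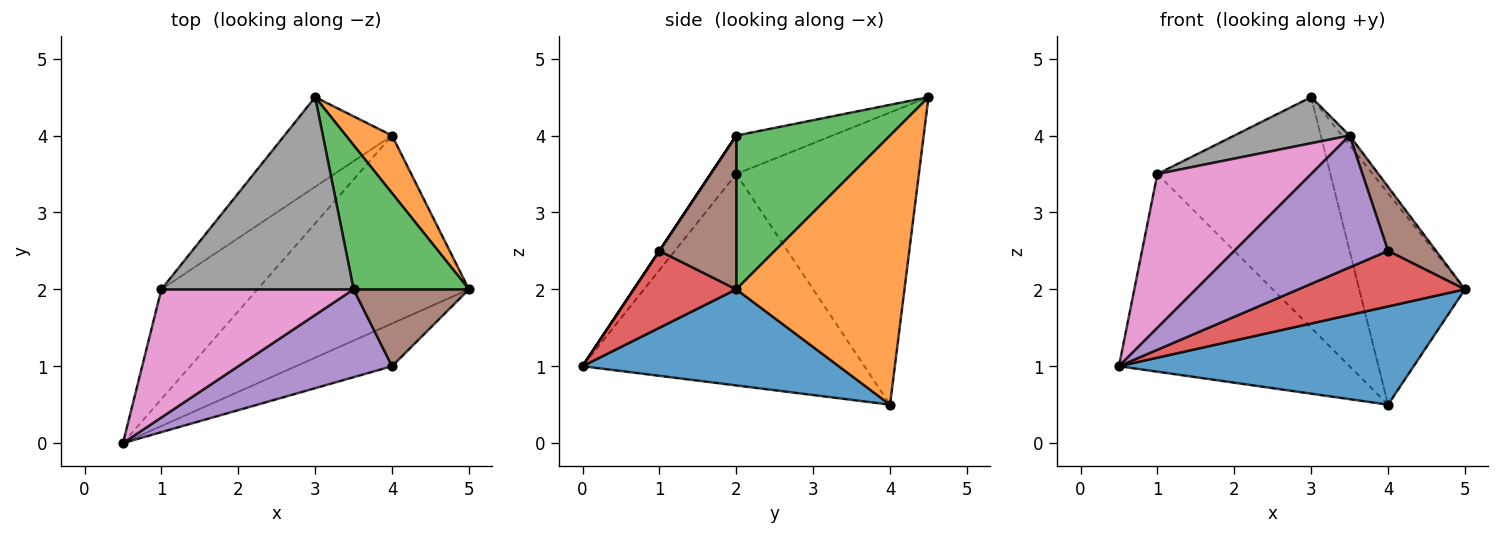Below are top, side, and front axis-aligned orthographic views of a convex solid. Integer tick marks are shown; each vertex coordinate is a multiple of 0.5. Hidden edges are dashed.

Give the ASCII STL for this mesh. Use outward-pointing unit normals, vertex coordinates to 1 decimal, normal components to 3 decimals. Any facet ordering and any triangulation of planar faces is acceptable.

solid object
 facet normal 0.374 -0.430 -0.822
  outer loop
   vertex 4.0 4.0 0.5
   vertex 5.0 2.0 2.0
   vertex 0.5 0.0 1.0
  endloop
 endfacet
 facet normal 0.838 0.527 0.144
  outer loop
   vertex 4.0 4.0 0.5
   vertex 3.0 4.5 4.5
   vertex 5.0 2.0 2.0
  endloop
 endfacet
 facet normal 0.799 0.040 0.600
  outer loop
   vertex 3.5 2.0 4.0
   vertex 5.0 2.0 2.0
   vertex 3.0 4.5 4.5
  endloop
 endfacet
 facet normal 0.438 -0.712 -0.548
  outer loop
   vertex 4.0 1.0 2.5
   vertex 0.5 0.0 1.0
   vertex 5.0 2.0 2.0
  endloop
 endfacet
 facet normal 0.000 -0.832 0.555
  outer loop
   vertex 4.0 1.0 2.5
   vertex 3.5 2.0 4.0
   vertex 0.5 0.0 1.0
  endloop
 endfacet
 facet normal 0.716 -0.447 0.537
  outer loop
   vertex 4.0 1.0 2.5
   vertex 5.0 2.0 2.0
   vertex 3.5 2.0 4.0
  endloop
 endfacet
 facet normal -0.127 -0.762 0.635
  outer loop
   vertex 1.0 2.0 3.5
   vertex 0.5 0.0 1.0
   vertex 3.5 2.0 4.0
  endloop
 endfacet
 facet normal -0.191 -0.229 0.955
  outer loop
   vertex 1.0 2.0 3.5
   vertex 3.5 2.0 4.0
   vertex 3.0 4.5 4.5
  endloop
 endfacet
 facet normal -0.730 0.597 -0.332
  outer loop
   vertex 1.0 2.0 3.5
   vertex 4.0 4.0 0.5
   vertex 0.5 0.0 1.0
  endloop
 endfacet
 facet normal -0.701 0.664 -0.258
  outer loop
   vertex 1.0 2.0 3.5
   vertex 3.0 4.5 4.5
   vertex 4.0 4.0 0.5
  endloop
 endfacet
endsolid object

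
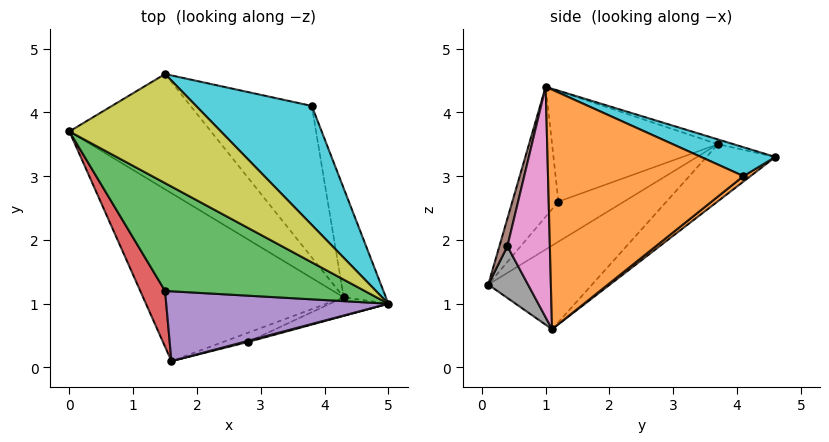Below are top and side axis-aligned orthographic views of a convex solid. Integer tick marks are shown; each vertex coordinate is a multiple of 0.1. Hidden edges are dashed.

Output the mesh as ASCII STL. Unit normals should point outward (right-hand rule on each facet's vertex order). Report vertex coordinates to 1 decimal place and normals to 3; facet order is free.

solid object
 facet normal -0.358 0.366 -0.859
  outer loop
   vertex 4.3 1.1 0.6
   vertex 1.6 0.1 1.3
   vertex 0.0 3.7 3.5
  endloop
 endfacet
 facet normal 0.943 0.290 -0.166
  outer loop
   vertex 3.8 4.1 3.0
   vertex 5.0 1.0 4.4
   vertex 4.3 1.1 0.6
  endloop
 endfacet
 facet normal -0.414 -0.518 0.748
  outer loop
   vertex 1.5 1.2 2.6
   vertex 5.0 1.0 4.4
   vertex 0.0 3.7 3.5
  endloop
 endfacet
 facet normal -0.697 -0.573 0.431
  outer loop
   vertex 1.5 1.2 2.6
   vertex 0.0 3.7 3.5
   vertex 1.6 0.1 1.3
  endloop
 endfacet
 facet normal -0.345 -0.729 0.591
  outer loop
   vertex 1.5 1.2 2.6
   vertex 1.6 0.1 1.3
   vertex 5.0 1.0 4.4
  endloop
 endfacet
 facet normal 0.226 -0.974 0.035
  outer loop
   vertex 2.8 0.4 1.9
   vertex 5.0 1.0 4.4
   vertex 1.6 0.1 1.3
  endloop
 endfacet
 facet normal 0.356 -0.930 -0.090
  outer loop
   vertex 2.8 0.4 1.9
   vertex 4.3 1.1 0.6
   vertex 5.0 1.0 4.4
  endloop
 endfacet
 facet normal 0.309 -0.939 -0.149
  outer loop
   vertex 2.8 0.4 1.9
   vertex 1.6 0.1 1.3
   vertex 4.3 1.1 0.6
  endloop
 endfacet
 facet normal -0.030 0.265 0.964
  outer loop
   vertex 1.5 4.6 3.3
   vertex 0.0 3.7 3.5
   vertex 5.0 1.0 4.4
  endloop
 endfacet
 facet normal 0.214 0.470 0.857
  outer loop
   vertex 1.5 4.6 3.3
   vertex 5.0 1.0 4.4
   vertex 3.8 4.1 3.0
  endloop
 endfacet
 facet normal -0.345 0.385 -0.856
  outer loop
   vertex 1.5 4.6 3.3
   vertex 4.3 1.1 0.6
   vertex 0.0 3.7 3.5
  endloop
 endfacet
 facet normal 0.035 0.628 -0.778
  outer loop
   vertex 1.5 4.6 3.3
   vertex 3.8 4.1 3.0
   vertex 4.3 1.1 0.6
  endloop
 endfacet
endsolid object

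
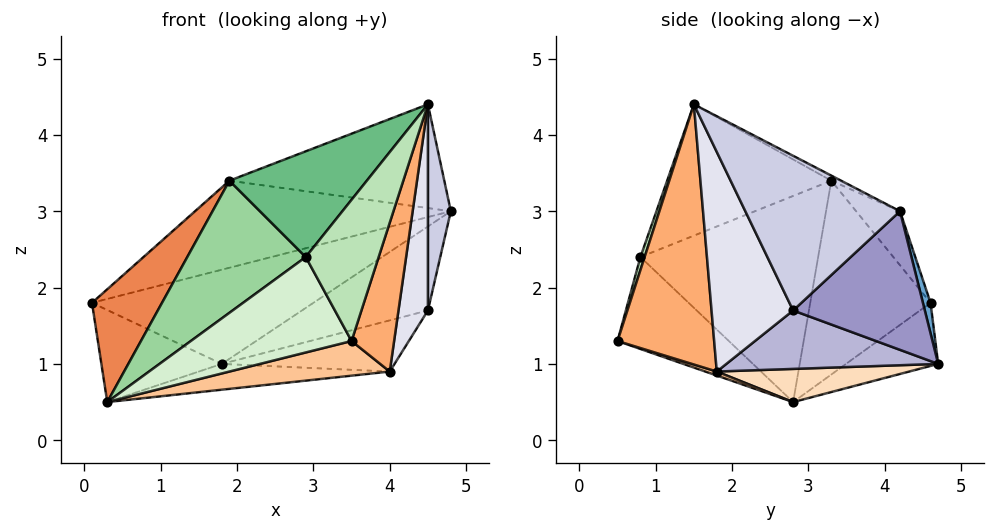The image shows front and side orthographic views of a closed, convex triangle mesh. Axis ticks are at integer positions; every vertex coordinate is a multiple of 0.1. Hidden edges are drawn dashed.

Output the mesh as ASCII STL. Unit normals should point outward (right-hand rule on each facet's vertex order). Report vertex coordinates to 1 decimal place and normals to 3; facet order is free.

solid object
 facet normal 0.034 0.980 0.194
  outer loop
   vertex 1.8 4.7 1.0
   vertex 0.1 4.6 1.8
   vertex 4.8 4.2 3.0
  endloop
 endfacet
 facet normal -0.120 0.700 0.704
  outer loop
   vertex 1.9 3.3 3.4
   vertex 4.8 4.2 3.0
   vertex 0.1 4.6 1.8
  endloop
 endfacet
 facet normal -0.021 0.462 0.887
  outer loop
   vertex 1.9 3.3 3.4
   vertex 4.5 1.5 4.4
   vertex 4.8 4.2 3.0
  endloop
 endfacet
 facet normal -0.391 0.510 -0.766
  outer loop
   vertex 0.3 2.8 0.5
   vertex 0.1 4.6 1.8
   vertex 1.8 4.7 1.0
  endloop
 endfacet
 facet normal -0.753 -0.438 0.491
  outer loop
   vertex 0.3 2.8 0.5
   vertex 1.9 3.3 3.4
   vertex 0.1 4.6 1.8
  endloop
 endfacet
 facet normal 0.903 -0.397 -0.163
  outer loop
   vertex 4.0 1.8 0.9
   vertex 4.5 1.5 4.4
   vertex 3.5 0.5 1.3
  endloop
 endfacet
 facet normal 0.022 -0.302 -0.953
  outer loop
   vertex 4.0 1.8 0.9
   vertex 3.5 0.5 1.3
   vertex 0.3 2.8 0.5
  endloop
 endfacet
 facet normal 0.145 0.143 -0.979
  outer loop
   vertex 4.0 1.8 0.9
   vertex 0.3 2.8 0.5
   vertex 1.8 4.7 1.0
  endloop
 endfacet
 facet normal -0.588 -0.492 0.642
  outer loop
   vertex 2.9 0.8 2.4
   vertex 4.5 1.5 4.4
   vertex 1.9 3.3 3.4
  endloop
 endfacet
 facet normal -0.728 -0.485 0.485
  outer loop
   vertex 2.9 0.8 2.4
   vertex 1.9 3.3 3.4
   vertex 0.3 2.8 0.5
  endloop
 endfacet
 facet normal 0.055 -0.955 0.290
  outer loop
   vertex 2.9 0.8 2.4
   vertex 3.5 0.5 1.3
   vertex 4.5 1.5 4.4
  endloop
 endfacet
 facet normal -0.567 -0.819 -0.086
  outer loop
   vertex 2.9 0.8 2.4
   vertex 0.3 2.8 0.5
   vertex 3.5 0.5 1.3
  endloop
 endfacet
 facet normal 0.534 0.511 -0.674
  outer loop
   vertex 4.5 2.8 1.7
   vertex 1.8 4.7 1.0
   vertex 4.8 4.2 3.0
  endloop
 endfacet
 facet normal 0.478 0.390 -0.787
  outer loop
   vertex 4.5 2.8 1.7
   vertex 4.0 1.8 0.9
   vertex 1.8 4.7 1.0
  endloop
 endfacet
 facet normal 0.987 -0.146 -0.070
  outer loop
   vertex 4.5 2.8 1.7
   vertex 4.8 4.2 3.0
   vertex 4.5 1.5 4.4
  endloop
 endfacet
 facet normal 0.928 -0.335 -0.161
  outer loop
   vertex 4.5 2.8 1.7
   vertex 4.5 1.5 4.4
   vertex 4.0 1.8 0.9
  endloop
 endfacet
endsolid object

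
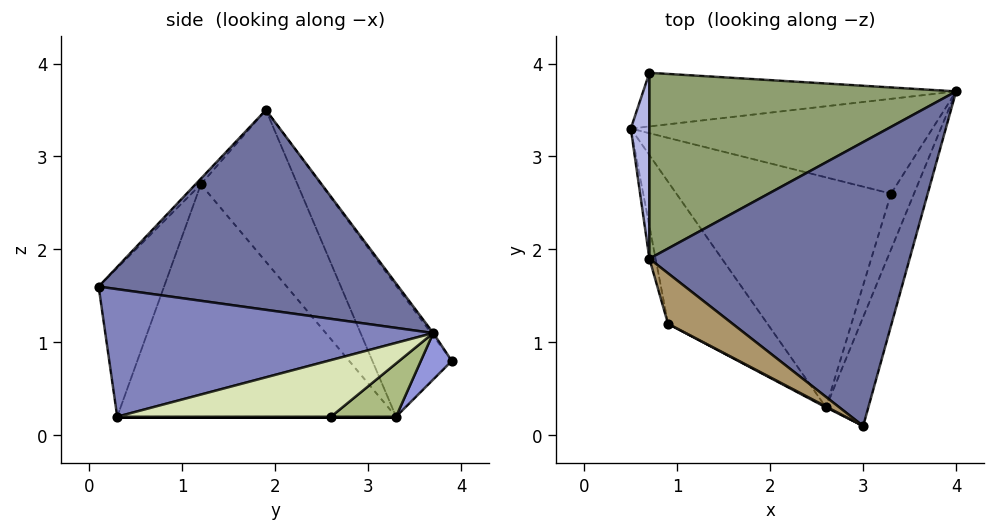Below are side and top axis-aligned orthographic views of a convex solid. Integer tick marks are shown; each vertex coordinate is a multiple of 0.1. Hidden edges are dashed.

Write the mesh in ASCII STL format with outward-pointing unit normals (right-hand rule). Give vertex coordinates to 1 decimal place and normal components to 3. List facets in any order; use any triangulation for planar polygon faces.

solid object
 facet normal 0.608 -0.059 0.792
  outer loop
   vertex 0.7 1.9 3.5
   vertex 3.0 0.1 1.6
   vertex 4.0 3.7 1.1
  endloop
 endfacet
 facet normal 0.907 -0.294 -0.301
  outer loop
   vertex 2.6 0.3 0.2
   vertex 4.0 3.7 1.1
   vertex 3.0 0.1 1.6
  endloop
 endfacet
 facet normal 0.107 0.685 -0.721
  outer loop
   vertex 0.7 3.9 0.8
   vertex 4.0 3.7 1.1
   vertex 0.5 3.3 0.2
  endloop
 endfacet
 facet normal -0.973 0.186 0.138
  outer loop
   vertex 0.7 3.9 0.8
   vertex 0.5 3.3 0.2
   vertex 0.7 1.9 3.5
  endloop
 endfacet
 facet normal -0.005 0.804 0.595
  outer loop
   vertex 0.7 3.9 0.8
   vertex 0.7 1.9 3.5
   vertex 4.0 3.7 1.1
  endloop
 endfacet
 facet normal 0.143 0.571 -0.809
  outer loop
   vertex 3.3 2.6 0.2
   vertex 0.5 3.3 0.2
   vertex 4.0 3.7 1.1
  endloop
 endfacet
 facet normal 0.000 0.000 -1.000
  outer loop
   vertex 3.3 2.6 0.2
   vertex 2.6 0.3 0.2
   vertex 0.5 3.3 0.2
  endloop
 endfacet
 facet normal 0.892 -0.271 -0.362
  outer loop
   vertex 3.3 2.6 0.2
   vertex 4.0 3.7 1.1
   vertex 2.6 0.3 0.2
  endloop
 endfacet
 facet normal -0.057 -0.758 0.649
  outer loop
   vertex 0.9 1.2 2.7
   vertex 3.0 0.1 1.6
   vertex 0.7 1.9 3.5
  endloop
 endfacet
 facet normal -0.462 -0.887 0.005
  outer loop
   vertex 0.9 1.2 2.7
   vertex 2.6 0.3 0.2
   vertex 3.0 0.1 1.6
  endloop
 endfacet
 facet normal -0.972 -0.232 -0.040
  outer loop
   vertex 0.9 1.2 2.7
   vertex 0.7 1.9 3.5
   vertex 0.5 3.3 0.2
  endloop
 endfacet
 facet normal -0.773 -0.541 -0.331
  outer loop
   vertex 0.9 1.2 2.7
   vertex 0.5 3.3 0.2
   vertex 2.6 0.3 0.2
  endloop
 endfacet
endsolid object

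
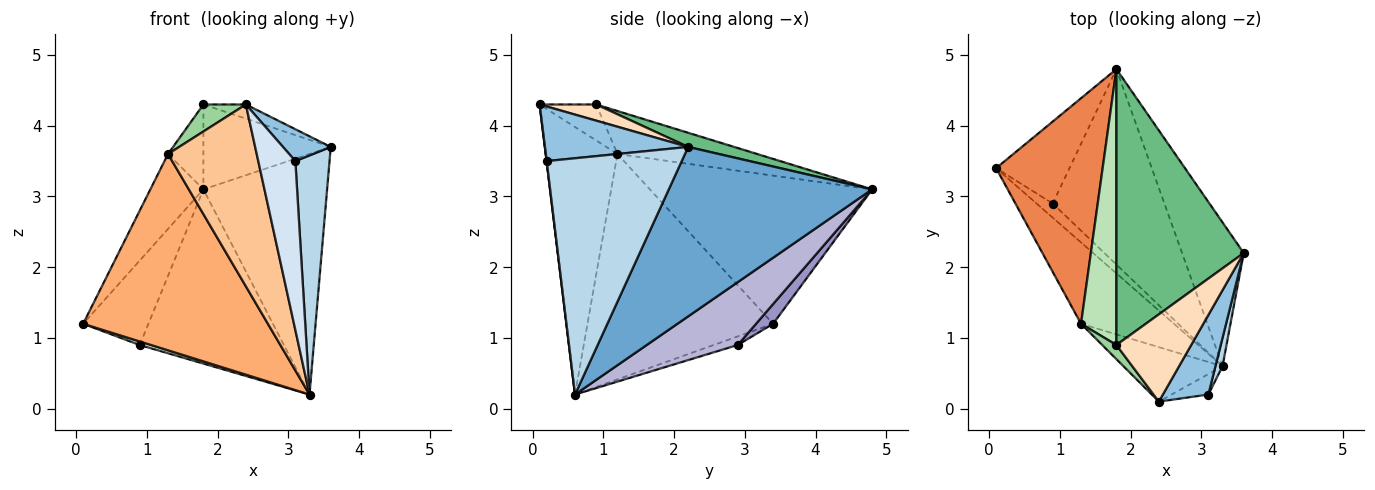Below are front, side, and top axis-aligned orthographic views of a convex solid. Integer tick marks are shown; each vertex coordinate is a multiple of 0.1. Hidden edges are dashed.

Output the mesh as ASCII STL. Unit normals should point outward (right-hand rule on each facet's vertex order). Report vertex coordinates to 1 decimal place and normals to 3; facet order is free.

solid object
 facet normal 0.816 0.496 -0.297
  outer loop
   vertex 1.8 4.8 3.1
   vertex 3.6 2.2 3.7
   vertex 3.3 0.6 0.2
  endloop
 endfacet
 facet normal 0.744 -0.248 0.620
  outer loop
   vertex 3.1 0.2 3.5
   vertex 3.6 2.2 3.7
   vertex 2.4 0.1 4.3
  endloop
 endfacet
 facet normal 0.969 -0.245 0.029
  outer loop
   vertex 3.1 0.2 3.5
   vertex 3.3 0.6 0.2
   vertex 3.6 2.2 3.7
  endloop
 endfacet
 facet normal 0.005 -0.993 -0.120
  outer loop
   vertex 3.1 0.2 3.5
   vertex 2.4 0.1 4.3
   vertex 3.3 0.6 0.2
  endloop
 endfacet
 facet normal -0.797 0.190 0.573
  outer loop
   vertex 1.3 1.2 3.6
   vertex 1.8 4.8 3.1
   vertex 0.1 3.4 1.2
  endloop
 endfacet
 facet normal -0.680 -0.677 -0.281
  outer loop
   vertex 1.3 1.2 3.6
   vertex 0.1 3.4 1.2
   vertex 3.3 0.6 0.2
  endloop
 endfacet
 facet normal -0.613 -0.757 -0.227
  outer loop
   vertex 1.3 1.2 3.6
   vertex 3.3 0.6 0.2
   vertex 2.4 0.1 4.3
  endloop
 endfacet
 facet normal 0.209 0.157 0.965
  outer loop
   vertex 1.8 0.9 4.3
   vertex 2.4 0.1 4.3
   vertex 3.6 2.2 3.7
  endloop
 endfacet
 facet normal 0.106 0.292 0.950
  outer loop
   vertex 1.8 0.9 4.3
   vertex 3.6 2.2 3.7
   vertex 1.8 4.8 3.1
  endloop
 endfacet
 facet normal -0.763 -0.572 0.300
  outer loop
   vertex 1.8 0.9 4.3
   vertex 1.3 1.2 3.6
   vertex 2.4 0.1 4.3
  endloop
 endfacet
 facet normal -0.758 0.192 0.624
  outer loop
   vertex 1.8 0.9 4.3
   vertex 1.8 4.8 3.1
   vertex 1.3 1.2 3.6
  endloop
 endfacet
 facet normal -0.458 -0.216 -0.862
  outer loop
   vertex 0.9 2.9 0.9
   vertex 3.3 0.6 0.2
   vertex 0.1 3.4 1.2
  endloop
 endfacet
 facet normal 0.184 0.705 -0.685
  outer loop
   vertex 0.9 2.9 0.9
   vertex 0.1 3.4 1.2
   vertex 1.8 4.8 3.1
  endloop
 endfacet
 facet normal 0.387 0.614 -0.688
  outer loop
   vertex 0.9 2.9 0.9
   vertex 1.8 4.8 3.1
   vertex 3.3 0.6 0.2
  endloop
 endfacet
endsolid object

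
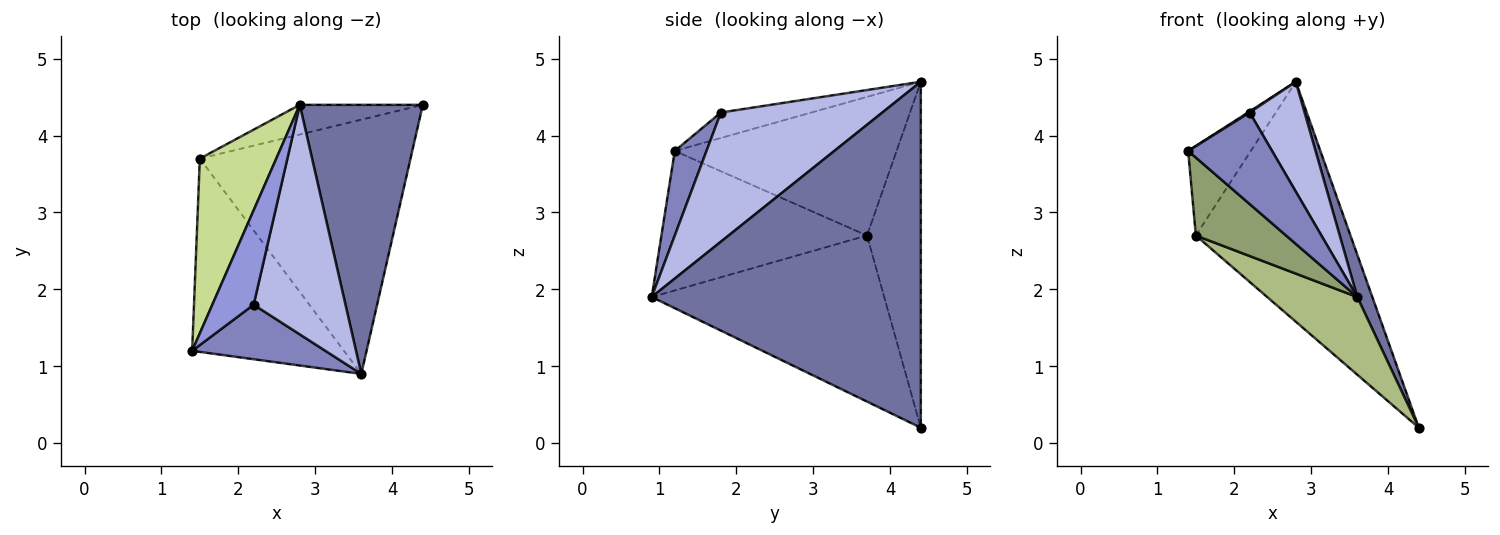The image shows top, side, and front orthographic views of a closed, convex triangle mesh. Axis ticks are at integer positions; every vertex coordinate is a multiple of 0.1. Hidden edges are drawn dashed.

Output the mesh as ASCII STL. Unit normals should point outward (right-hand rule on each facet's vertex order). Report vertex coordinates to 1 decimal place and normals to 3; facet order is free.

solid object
 facet normal 0.941 -0.053 0.335
  outer loop
   vertex 2.8 4.4 4.7
   vertex 3.6 0.9 1.9
   vertex 4.4 4.4 0.2
  endloop
 endfacet
 facet normal 0.309 -0.817 0.487
  outer loop
   vertex 2.2 1.8 4.3
   vertex 1.4 1.2 3.8
   vertex 3.6 0.9 1.9
  endloop
 endfacet
 facet normal -0.525 -0.010 0.851
  outer loop
   vertex 2.2 1.8 4.3
   vertex 2.8 4.4 4.7
   vertex 1.4 1.2 3.8
  endloop
 endfacet
 facet normal 0.785 -0.267 0.558
  outer loop
   vertex 2.2 1.8 4.3
   vertex 3.6 0.9 1.9
   vertex 2.8 4.4 4.7
  endloop
 endfacet
 facet normal -0.649 -0.285 -0.706
  outer loop
   vertex 1.5 3.7 2.7
   vertex 3.6 0.9 1.9
   vertex 1.4 1.2 3.8
  endloop
 endfacet
 facet normal -0.602 -0.233 -0.764
  outer loop
   vertex 1.5 3.7 2.7
   vertex 4.4 4.4 0.2
   vertex 3.6 0.9 1.9
  endloop
 endfacet
 facet normal -0.850 0.240 0.469
  outer loop
   vertex 1.5 3.7 2.7
   vertex 1.4 1.2 3.8
   vertex 2.8 4.4 4.7
  endloop
 endfacet
 facet normal -0.327 0.938 -0.116
  outer loop
   vertex 1.5 3.7 2.7
   vertex 2.8 4.4 4.7
   vertex 4.4 4.4 0.2
  endloop
 endfacet
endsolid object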